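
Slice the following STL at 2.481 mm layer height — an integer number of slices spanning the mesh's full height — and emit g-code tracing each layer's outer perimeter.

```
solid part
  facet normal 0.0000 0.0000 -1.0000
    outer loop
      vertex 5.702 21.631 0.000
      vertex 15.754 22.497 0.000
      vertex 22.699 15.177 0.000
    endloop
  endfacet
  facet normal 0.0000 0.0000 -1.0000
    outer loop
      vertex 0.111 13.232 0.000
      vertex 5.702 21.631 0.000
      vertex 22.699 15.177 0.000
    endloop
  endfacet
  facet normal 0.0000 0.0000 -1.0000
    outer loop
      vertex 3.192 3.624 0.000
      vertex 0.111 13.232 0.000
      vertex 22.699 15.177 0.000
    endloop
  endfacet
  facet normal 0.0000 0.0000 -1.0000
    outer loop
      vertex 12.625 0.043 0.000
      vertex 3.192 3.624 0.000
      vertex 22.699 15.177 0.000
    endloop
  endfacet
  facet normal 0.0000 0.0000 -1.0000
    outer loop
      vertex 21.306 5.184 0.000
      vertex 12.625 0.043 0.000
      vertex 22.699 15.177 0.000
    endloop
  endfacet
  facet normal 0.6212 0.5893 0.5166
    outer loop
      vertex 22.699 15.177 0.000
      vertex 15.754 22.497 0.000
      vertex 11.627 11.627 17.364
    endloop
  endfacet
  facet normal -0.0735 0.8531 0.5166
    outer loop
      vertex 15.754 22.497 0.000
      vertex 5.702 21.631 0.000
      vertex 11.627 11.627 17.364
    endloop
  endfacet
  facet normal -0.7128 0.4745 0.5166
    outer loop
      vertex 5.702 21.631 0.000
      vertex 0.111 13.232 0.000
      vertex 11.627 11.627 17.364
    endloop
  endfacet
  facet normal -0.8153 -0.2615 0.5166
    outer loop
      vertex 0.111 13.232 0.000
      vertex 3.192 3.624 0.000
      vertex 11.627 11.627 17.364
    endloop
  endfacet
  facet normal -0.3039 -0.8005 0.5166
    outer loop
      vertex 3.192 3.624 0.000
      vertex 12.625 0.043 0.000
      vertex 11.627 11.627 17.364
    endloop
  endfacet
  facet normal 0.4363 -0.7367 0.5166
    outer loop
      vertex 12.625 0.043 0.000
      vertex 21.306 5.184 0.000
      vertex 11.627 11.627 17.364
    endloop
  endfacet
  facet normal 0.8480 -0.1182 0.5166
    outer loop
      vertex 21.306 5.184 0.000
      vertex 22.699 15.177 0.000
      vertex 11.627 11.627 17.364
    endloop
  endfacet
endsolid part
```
; perimeter-only toolpath
G21 ; units = mm
G90 ; absolute positioning
G28 ; home
; layer 1
G0 Z2.481
G0 X21.117 Y14.670
G1 X15.164 Y20.944
G1 X6.548 Y20.202
G1 X1.756 Y13.003
G1 X4.397 Y4.767
G1 X12.482 Y1.698
G1 X19.923 Y6.104
G1 X21.117 Y14.670
; layer 2
G0 Z4.961
G0 X19.536 Y14.163
G1 X14.575 Y19.391
G1 X7.395 Y18.773
G1 X3.401 Y12.773
G1 X5.602 Y5.911
G1 X12.340 Y3.353
G1 X18.541 Y7.025
G1 X19.536 Y14.163
; layer 3
G0 Z7.442
G0 X17.954 Y13.656
G1 X13.985 Y17.838
G1 X8.241 Y17.344
G1 X5.046 Y12.544
G1 X6.807 Y7.054
G1 X12.197 Y5.008
G1 X17.158 Y7.945
G1 X17.954 Y13.656
; layer 4
G0 Z9.922
G0 X16.372 Y13.148
G1 X13.396 Y16.286
G1 X9.088 Y15.914
G1 X6.692 Y12.315
G1 X8.012 Y8.197
G1 X12.055 Y6.662
G1 X15.775 Y8.866
G1 X16.372 Y13.148
; layer 5
G0 Z12.403
G0 X14.790 Y12.641
G1 X12.806 Y14.733
G1 X9.934 Y14.485
G1 X8.337 Y12.086
G1 X9.217 Y9.340
G1 X11.912 Y8.317
G1 X14.392 Y9.786
G1 X14.790 Y12.641
; layer 6
G0 Z14.883
G0 X13.209 Y12.134
G1 X12.217 Y13.180
G1 X10.781 Y13.056
G1 X9.982 Y11.856
G1 X10.422 Y10.484
G1 X11.770 Y9.972
G1 X13.010 Y10.707
G1 X13.209 Y12.134
M2 ; end

The solid is a regular 7-sided pyramid, base circumscribed radius ≈ 11.6 mm, apex at z ≈ 17.4 mm. Slicing at Δz = 2.481 mm — 7 equal slices spanning the solid's height, so layer i sits at z = i·h/7 — gives 6 non-empty perimeters. Each is a 7-segment closed polygon; G0 lifts to the layer z and rapids to the start vertex, then G1 traces the edges. The cross-section shrinks linearly with z (the slice at the apex is degenerate and omitted).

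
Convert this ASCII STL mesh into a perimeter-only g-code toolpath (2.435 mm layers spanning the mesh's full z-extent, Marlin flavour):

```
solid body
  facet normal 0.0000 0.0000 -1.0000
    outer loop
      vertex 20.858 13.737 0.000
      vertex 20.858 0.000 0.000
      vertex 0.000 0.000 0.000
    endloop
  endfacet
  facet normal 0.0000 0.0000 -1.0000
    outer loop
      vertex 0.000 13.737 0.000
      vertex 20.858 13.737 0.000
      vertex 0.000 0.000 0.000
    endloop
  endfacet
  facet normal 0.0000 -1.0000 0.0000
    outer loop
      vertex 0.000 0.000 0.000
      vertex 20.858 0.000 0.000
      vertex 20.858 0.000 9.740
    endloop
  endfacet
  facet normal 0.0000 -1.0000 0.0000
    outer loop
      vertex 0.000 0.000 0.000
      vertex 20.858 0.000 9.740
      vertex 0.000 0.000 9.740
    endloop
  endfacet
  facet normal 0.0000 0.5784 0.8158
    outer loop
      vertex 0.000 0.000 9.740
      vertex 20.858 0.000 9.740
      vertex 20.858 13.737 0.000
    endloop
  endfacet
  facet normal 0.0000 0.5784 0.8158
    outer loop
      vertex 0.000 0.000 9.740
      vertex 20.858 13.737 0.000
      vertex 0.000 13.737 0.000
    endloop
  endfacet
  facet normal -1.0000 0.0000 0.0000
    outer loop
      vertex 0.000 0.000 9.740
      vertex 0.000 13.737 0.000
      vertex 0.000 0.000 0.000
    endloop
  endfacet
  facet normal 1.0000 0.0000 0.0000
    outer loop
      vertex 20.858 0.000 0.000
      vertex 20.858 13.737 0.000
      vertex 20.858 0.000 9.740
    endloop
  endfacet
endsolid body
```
; perimeter-only toolpath
G21 ; units = mm
G90 ; absolute positioning
G28 ; home
; layer 1
G0 Z2.435
G0 X0.000 Y0.000
G1 X20.858 Y0.000
G1 X20.858 Y10.303
G1 X0.000 Y10.303
G1 X0.000 Y0.000
; layer 2
G0 Z4.870
G0 X0.000 Y0.000
G1 X20.858 Y0.000
G1 X20.858 Y6.869
G1 X0.000 Y6.869
G1 X0.000 Y0.000
; layer 3
G0 Z7.305
G0 X0.000 Y0.000
G1 X20.858 Y0.000
G1 X20.858 Y3.434
G1 X0.000 Y3.434
G1 X0.000 Y0.000
M2 ; end

The solid is a wedge (ramp): 20.9 × 13.7 mm base, rising to 9.74 mm along the y=0 edge and sloping linearly to z=0 at y=13.7. Slicing at Δz = 2.435 mm — 4 equal slices spanning the solid's height, so layer i sits at z = i·h/4 — gives 3 non-empty perimeters. Each is a 4-segment closed polygon; G0 lifts to the layer z and rapids to the start vertex, then G1 traces the edges. The cross-section shrinks linearly with z (the slice at the apex is degenerate and omitted).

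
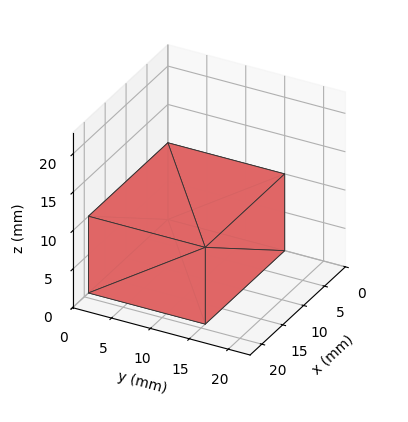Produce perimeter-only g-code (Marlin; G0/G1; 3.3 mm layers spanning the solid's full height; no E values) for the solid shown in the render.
Reading the render: the shape is a rectangular box, roughly 19 × 15 mm footprint and 10 mm tall (dimensions read to the nearest mm from the axis ticks). For the g-code, the solid's height is divided into equal slices at the stated Δz and each level perimeter traced with G1 moves after a G0 lift.

; perimeter-only toolpath
G21 ; units = mm
G90 ; absolute positioning
G28 ; home
; layer 1
G0 Z3.3
G0 X0.0 Y0.0
G1 X19.0 Y0.0
G1 X19.0 Y15.0
G1 X0.0 Y15.0
G1 X0.0 Y0.0
; layer 2
G0 Z6.7
G0 X0.0 Y0.0
G1 X19.0 Y0.0
G1 X19.0 Y15.0
G1 X0.0 Y15.0
G1 X0.0 Y0.0
; layer 3
G0 Z10.0
G0 X0.0 Y0.0
G1 X19.0 Y0.0
G1 X19.0 Y15.0
G1 X0.0 Y15.0
G1 X0.0 Y0.0
M2 ; end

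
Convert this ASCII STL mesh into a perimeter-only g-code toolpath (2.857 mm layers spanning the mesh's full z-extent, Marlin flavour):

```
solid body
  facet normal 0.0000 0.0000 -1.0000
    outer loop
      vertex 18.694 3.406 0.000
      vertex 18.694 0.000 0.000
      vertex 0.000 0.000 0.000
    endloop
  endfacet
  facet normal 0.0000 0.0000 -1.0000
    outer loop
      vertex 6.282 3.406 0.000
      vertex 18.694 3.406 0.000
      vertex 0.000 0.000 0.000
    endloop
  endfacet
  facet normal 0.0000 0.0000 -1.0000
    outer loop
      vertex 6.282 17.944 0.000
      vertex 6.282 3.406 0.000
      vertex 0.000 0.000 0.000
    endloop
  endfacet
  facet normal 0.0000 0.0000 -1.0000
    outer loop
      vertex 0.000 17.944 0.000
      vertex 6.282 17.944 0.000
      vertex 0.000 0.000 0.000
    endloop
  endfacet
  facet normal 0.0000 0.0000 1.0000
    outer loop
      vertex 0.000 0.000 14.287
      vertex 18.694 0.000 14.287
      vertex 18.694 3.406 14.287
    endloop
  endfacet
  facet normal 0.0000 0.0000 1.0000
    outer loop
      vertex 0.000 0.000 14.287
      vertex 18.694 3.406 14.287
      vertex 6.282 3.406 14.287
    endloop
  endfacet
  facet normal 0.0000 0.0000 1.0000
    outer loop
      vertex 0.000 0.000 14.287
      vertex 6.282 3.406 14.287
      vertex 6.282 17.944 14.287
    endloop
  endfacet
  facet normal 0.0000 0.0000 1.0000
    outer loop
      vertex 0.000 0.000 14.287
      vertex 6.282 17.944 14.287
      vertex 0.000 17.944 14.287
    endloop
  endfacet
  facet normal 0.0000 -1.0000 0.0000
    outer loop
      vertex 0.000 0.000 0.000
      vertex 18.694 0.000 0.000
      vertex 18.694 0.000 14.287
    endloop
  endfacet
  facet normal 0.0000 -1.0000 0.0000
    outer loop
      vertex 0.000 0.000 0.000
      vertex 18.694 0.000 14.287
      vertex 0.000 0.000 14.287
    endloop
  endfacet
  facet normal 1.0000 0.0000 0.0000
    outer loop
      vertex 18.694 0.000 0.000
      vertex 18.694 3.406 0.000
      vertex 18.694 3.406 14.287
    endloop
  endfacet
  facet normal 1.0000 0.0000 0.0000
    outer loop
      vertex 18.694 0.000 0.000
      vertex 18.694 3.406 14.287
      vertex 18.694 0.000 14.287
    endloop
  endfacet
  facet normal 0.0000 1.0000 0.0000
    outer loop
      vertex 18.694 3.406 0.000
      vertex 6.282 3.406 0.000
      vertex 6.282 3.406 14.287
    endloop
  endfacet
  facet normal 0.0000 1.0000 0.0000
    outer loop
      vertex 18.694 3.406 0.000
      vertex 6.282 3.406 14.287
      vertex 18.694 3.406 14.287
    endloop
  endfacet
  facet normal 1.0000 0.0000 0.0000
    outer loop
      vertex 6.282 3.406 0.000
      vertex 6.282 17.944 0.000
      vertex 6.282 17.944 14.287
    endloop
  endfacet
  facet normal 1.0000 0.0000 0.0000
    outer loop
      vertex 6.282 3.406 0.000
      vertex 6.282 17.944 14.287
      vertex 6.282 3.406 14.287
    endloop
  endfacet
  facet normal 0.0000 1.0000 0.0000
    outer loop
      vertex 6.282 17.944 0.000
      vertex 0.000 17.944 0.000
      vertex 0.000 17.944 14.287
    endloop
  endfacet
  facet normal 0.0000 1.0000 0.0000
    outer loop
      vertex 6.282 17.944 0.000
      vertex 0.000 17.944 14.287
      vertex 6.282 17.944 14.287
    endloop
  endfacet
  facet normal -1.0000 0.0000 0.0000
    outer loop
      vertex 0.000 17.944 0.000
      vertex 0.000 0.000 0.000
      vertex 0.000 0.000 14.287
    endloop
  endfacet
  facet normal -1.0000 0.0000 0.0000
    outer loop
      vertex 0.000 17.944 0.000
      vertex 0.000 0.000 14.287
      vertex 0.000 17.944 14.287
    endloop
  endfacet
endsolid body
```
; perimeter-only toolpath
G21 ; units = mm
G90 ; absolute positioning
G28 ; home
; layer 1
G0 Z2.857
G0 X0.000 Y0.000
G1 X18.694 Y0.000
G1 X18.694 Y3.406
G1 X6.282 Y3.406
G1 X6.282 Y17.944
G1 X0.000 Y17.944
G1 X0.000 Y0.000
; layer 2
G0 Z5.715
G0 X0.000 Y0.000
G1 X18.694 Y0.000
G1 X18.694 Y3.406
G1 X6.282 Y3.406
G1 X6.282 Y17.944
G1 X0.000 Y17.944
G1 X0.000 Y0.000
; layer 3
G0 Z8.572
G0 X0.000 Y0.000
G1 X18.694 Y0.000
G1 X18.694 Y3.406
G1 X6.282 Y3.406
G1 X6.282 Y17.944
G1 X0.000 Y17.944
G1 X0.000 Y0.000
; layer 4
G0 Z11.430
G0 X0.000 Y0.000
G1 X18.694 Y0.000
G1 X18.694 Y3.406
G1 X6.282 Y3.406
G1 X6.282 Y17.944
G1 X0.000 Y17.944
G1 X0.000 Y0.000
; layer 5
G0 Z14.287
G0 X0.000 Y0.000
G1 X18.694 Y0.000
G1 X18.694 Y3.406
G1 X6.282 Y3.406
G1 X6.282 Y17.944
G1 X0.000 Y17.944
G1 X0.000 Y0.000
M2 ; end

The solid is an L-shaped prism: outer 18.7 × 17.9 mm, arm thicknesses ≈ 3.41 mm (horizontal) and 6.28 mm (vertical), extruded 14.3 mm in z. Slicing at Δz = 2.857 mm — 5 equal slices spanning the solid's height, so layer i sits at z = i·h/5 — gives 5 non-empty perimeters. Each is a 6-segment closed polygon; G0 lifts to the layer z and rapids to the start vertex, then G1 traces the edges.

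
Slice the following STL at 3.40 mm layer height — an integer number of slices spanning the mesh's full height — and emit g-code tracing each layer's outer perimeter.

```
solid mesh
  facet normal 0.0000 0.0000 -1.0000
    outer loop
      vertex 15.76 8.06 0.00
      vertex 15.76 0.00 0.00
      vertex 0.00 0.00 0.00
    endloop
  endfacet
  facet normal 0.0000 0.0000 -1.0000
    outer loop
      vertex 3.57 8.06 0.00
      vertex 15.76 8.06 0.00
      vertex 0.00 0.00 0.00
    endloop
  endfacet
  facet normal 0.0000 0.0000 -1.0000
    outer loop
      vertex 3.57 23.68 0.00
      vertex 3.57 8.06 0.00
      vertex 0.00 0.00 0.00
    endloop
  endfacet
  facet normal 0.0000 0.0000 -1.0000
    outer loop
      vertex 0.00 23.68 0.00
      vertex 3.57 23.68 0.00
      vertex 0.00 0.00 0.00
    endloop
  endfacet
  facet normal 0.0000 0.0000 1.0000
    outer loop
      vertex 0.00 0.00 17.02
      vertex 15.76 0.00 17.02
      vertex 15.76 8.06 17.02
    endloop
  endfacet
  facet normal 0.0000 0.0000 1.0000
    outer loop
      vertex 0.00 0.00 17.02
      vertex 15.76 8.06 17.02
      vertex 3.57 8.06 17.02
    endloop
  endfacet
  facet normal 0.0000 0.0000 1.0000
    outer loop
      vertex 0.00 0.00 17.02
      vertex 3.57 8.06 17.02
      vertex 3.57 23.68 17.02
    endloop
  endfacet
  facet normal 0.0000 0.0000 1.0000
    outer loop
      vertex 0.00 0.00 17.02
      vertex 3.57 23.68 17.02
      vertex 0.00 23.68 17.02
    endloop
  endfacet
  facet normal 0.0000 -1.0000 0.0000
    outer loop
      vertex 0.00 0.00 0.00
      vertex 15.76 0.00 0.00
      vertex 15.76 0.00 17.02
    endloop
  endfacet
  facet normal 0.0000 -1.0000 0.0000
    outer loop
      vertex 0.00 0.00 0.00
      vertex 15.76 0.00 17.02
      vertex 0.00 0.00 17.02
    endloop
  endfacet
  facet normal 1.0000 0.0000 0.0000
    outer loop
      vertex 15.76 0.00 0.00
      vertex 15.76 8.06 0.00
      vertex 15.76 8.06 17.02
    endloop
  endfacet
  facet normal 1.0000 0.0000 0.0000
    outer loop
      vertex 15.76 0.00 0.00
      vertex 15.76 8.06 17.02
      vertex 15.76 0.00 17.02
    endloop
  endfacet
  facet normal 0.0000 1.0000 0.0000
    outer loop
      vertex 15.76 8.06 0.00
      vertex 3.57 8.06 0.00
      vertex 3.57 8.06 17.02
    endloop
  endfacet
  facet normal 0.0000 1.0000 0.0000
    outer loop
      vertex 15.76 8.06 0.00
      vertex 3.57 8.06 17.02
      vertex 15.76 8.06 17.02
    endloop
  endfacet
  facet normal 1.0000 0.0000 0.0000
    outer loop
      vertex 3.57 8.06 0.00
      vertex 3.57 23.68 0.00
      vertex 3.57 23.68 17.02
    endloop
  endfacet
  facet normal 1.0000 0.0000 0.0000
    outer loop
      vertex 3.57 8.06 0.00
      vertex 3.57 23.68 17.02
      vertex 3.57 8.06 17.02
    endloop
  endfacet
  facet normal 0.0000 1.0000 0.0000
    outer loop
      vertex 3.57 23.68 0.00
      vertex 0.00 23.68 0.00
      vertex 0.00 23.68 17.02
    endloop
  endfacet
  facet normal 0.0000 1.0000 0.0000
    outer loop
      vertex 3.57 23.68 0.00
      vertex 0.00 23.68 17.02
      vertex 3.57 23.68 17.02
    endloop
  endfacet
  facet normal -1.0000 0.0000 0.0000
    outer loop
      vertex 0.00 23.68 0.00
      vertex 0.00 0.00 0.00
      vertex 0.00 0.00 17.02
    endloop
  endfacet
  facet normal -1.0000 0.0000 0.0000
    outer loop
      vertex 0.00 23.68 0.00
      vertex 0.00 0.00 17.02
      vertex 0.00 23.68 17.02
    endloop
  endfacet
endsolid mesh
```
; perimeter-only toolpath
G21 ; units = mm
G90 ; absolute positioning
G28 ; home
; layer 1
G0 Z3.40
G0 X0.00 Y0.00
G1 X15.76 Y0.00
G1 X15.76 Y8.06
G1 X3.57 Y8.06
G1 X3.57 Y23.68
G1 X0.00 Y23.68
G1 X0.00 Y0.00
; layer 2
G0 Z6.81
G0 X0.00 Y0.00
G1 X15.76 Y0.00
G1 X15.76 Y8.06
G1 X3.57 Y8.06
G1 X3.57 Y23.68
G1 X0.00 Y23.68
G1 X0.00 Y0.00
; layer 3
G0 Z10.21
G0 X0.00 Y0.00
G1 X15.76 Y0.00
G1 X15.76 Y8.06
G1 X3.57 Y8.06
G1 X3.57 Y23.68
G1 X0.00 Y23.68
G1 X0.00 Y0.00
; layer 4
G0 Z13.62
G0 X0.00 Y0.00
G1 X15.76 Y0.00
G1 X15.76 Y8.06
G1 X3.57 Y8.06
G1 X3.57 Y23.68
G1 X0.00 Y23.68
G1 X0.00 Y0.00
; layer 5
G0 Z17.02
G0 X0.00 Y0.00
G1 X15.76 Y0.00
G1 X15.76 Y8.06
G1 X3.57 Y8.06
G1 X3.57 Y23.68
G1 X0.00 Y23.68
G1 X0.00 Y0.00
M2 ; end

The solid is an L-shaped prism: outer 15.8 × 23.7 mm, arm thicknesses ≈ 8.06 mm (horizontal) and 3.57 mm (vertical), extruded 17 mm in z. Slicing at Δz = 3.40 mm — 5 equal slices spanning the solid's height, so layer i sits at z = i·h/5 — gives 5 non-empty perimeters. Each is a 6-segment closed polygon; G0 lifts to the layer z and rapids to the start vertex, then G1 traces the edges.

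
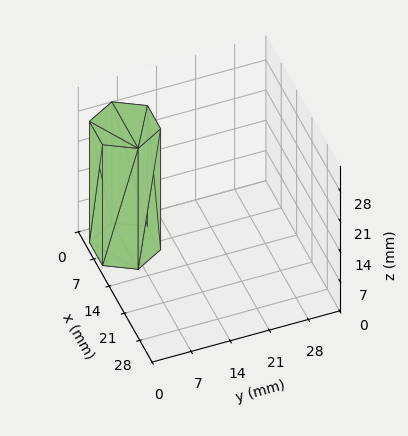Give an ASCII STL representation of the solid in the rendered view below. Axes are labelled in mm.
Reading the render: the shape is a regular 6-sided prism (a cylinder approximated with 6 flat sides), circumscribed radius ≈ 6 mm, height ≈ 28 mm (dimensions read to the nearest mm from the axis ticks). For the STL, each face is triangulated and given an outward normal.

solid part
  facet normal 0.0000 0.0000 -1.0000
    outer loop
      vertex 3.00 11.20 0.00
      vertex 9.00 11.20 0.00
      vertex 12.00 6.00 0.00
    endloop
  endfacet
  facet normal 0.0000 0.0000 -1.0000
    outer loop
      vertex 0.00 6.00 0.00
      vertex 3.00 11.20 0.00
      vertex 12.00 6.00 0.00
    endloop
  endfacet
  facet normal 0.0000 0.0000 -1.0000
    outer loop
      vertex 3.00 0.80 0.00
      vertex 0.00 6.00 0.00
      vertex 12.00 6.00 0.00
    endloop
  endfacet
  facet normal 0.0000 0.0000 -1.0000
    outer loop
      vertex 9.00 0.80 0.00
      vertex 3.00 0.80 0.00
      vertex 12.00 6.00 0.00
    endloop
  endfacet
  facet normal 0.0000 0.0000 1.0000
    outer loop
      vertex 12.00 6.00 28.00
      vertex 9.00 11.20 28.00
      vertex 3.00 11.20 28.00
    endloop
  endfacet
  facet normal 0.0000 0.0000 1.0000
    outer loop
      vertex 12.00 6.00 28.00
      vertex 3.00 11.20 28.00
      vertex 0.00 6.00 28.00
    endloop
  endfacet
  facet normal 0.0000 0.0000 1.0000
    outer loop
      vertex 12.00 6.00 28.00
      vertex 0.00 6.00 28.00
      vertex 3.00 0.80 28.00
    endloop
  endfacet
  facet normal 0.0000 0.0000 1.0000
    outer loop
      vertex 12.00 6.00 28.00
      vertex 3.00 0.80 28.00
      vertex 9.00 0.80 28.00
    endloop
  endfacet
  facet normal 0.8662 0.4997 0.0000
    outer loop
      vertex 12.00 6.00 0.00
      vertex 9.00 11.20 0.00
      vertex 9.00 11.20 28.00
    endloop
  endfacet
  facet normal 0.8662 0.4997 0.0000
    outer loop
      vertex 12.00 6.00 0.00
      vertex 9.00 11.20 28.00
      vertex 12.00 6.00 28.00
    endloop
  endfacet
  facet normal 0.0000 1.0000 0.0000
    outer loop
      vertex 9.00 11.20 0.00
      vertex 3.00 11.20 0.00
      vertex 3.00 11.20 28.00
    endloop
  endfacet
  facet normal 0.0000 1.0000 0.0000
    outer loop
      vertex 9.00 11.20 0.00
      vertex 3.00 11.20 28.00
      vertex 9.00 11.20 28.00
    endloop
  endfacet
  facet normal -0.8662 0.4997 0.0000
    outer loop
      vertex 3.00 11.20 0.00
      vertex 0.00 6.00 0.00
      vertex 0.00 6.00 28.00
    endloop
  endfacet
  facet normal -0.8662 0.4997 0.0000
    outer loop
      vertex 3.00 11.20 0.00
      vertex 0.00 6.00 28.00
      vertex 3.00 11.20 28.00
    endloop
  endfacet
  facet normal -0.8662 -0.4997 0.0000
    outer loop
      vertex 0.00 6.00 0.00
      vertex 3.00 0.80 0.00
      vertex 3.00 0.80 28.00
    endloop
  endfacet
  facet normal -0.8662 -0.4997 0.0000
    outer loop
      vertex 0.00 6.00 0.00
      vertex 3.00 0.80 28.00
      vertex 0.00 6.00 28.00
    endloop
  endfacet
  facet normal 0.0000 -1.0000 0.0000
    outer loop
      vertex 3.00 0.80 0.00
      vertex 9.00 0.80 0.00
      vertex 9.00 0.80 28.00
    endloop
  endfacet
  facet normal 0.0000 -1.0000 0.0000
    outer loop
      vertex 3.00 0.80 0.00
      vertex 9.00 0.80 28.00
      vertex 3.00 0.80 28.00
    endloop
  endfacet
  facet normal 0.8662 -0.4997 0.0000
    outer loop
      vertex 9.00 0.80 0.00
      vertex 12.00 6.00 0.00
      vertex 12.00 6.00 28.00
    endloop
  endfacet
  facet normal 0.8662 -0.4997 0.0000
    outer loop
      vertex 9.00 0.80 0.00
      vertex 12.00 6.00 28.00
      vertex 9.00 0.80 28.00
    endloop
  endfacet
endsolid part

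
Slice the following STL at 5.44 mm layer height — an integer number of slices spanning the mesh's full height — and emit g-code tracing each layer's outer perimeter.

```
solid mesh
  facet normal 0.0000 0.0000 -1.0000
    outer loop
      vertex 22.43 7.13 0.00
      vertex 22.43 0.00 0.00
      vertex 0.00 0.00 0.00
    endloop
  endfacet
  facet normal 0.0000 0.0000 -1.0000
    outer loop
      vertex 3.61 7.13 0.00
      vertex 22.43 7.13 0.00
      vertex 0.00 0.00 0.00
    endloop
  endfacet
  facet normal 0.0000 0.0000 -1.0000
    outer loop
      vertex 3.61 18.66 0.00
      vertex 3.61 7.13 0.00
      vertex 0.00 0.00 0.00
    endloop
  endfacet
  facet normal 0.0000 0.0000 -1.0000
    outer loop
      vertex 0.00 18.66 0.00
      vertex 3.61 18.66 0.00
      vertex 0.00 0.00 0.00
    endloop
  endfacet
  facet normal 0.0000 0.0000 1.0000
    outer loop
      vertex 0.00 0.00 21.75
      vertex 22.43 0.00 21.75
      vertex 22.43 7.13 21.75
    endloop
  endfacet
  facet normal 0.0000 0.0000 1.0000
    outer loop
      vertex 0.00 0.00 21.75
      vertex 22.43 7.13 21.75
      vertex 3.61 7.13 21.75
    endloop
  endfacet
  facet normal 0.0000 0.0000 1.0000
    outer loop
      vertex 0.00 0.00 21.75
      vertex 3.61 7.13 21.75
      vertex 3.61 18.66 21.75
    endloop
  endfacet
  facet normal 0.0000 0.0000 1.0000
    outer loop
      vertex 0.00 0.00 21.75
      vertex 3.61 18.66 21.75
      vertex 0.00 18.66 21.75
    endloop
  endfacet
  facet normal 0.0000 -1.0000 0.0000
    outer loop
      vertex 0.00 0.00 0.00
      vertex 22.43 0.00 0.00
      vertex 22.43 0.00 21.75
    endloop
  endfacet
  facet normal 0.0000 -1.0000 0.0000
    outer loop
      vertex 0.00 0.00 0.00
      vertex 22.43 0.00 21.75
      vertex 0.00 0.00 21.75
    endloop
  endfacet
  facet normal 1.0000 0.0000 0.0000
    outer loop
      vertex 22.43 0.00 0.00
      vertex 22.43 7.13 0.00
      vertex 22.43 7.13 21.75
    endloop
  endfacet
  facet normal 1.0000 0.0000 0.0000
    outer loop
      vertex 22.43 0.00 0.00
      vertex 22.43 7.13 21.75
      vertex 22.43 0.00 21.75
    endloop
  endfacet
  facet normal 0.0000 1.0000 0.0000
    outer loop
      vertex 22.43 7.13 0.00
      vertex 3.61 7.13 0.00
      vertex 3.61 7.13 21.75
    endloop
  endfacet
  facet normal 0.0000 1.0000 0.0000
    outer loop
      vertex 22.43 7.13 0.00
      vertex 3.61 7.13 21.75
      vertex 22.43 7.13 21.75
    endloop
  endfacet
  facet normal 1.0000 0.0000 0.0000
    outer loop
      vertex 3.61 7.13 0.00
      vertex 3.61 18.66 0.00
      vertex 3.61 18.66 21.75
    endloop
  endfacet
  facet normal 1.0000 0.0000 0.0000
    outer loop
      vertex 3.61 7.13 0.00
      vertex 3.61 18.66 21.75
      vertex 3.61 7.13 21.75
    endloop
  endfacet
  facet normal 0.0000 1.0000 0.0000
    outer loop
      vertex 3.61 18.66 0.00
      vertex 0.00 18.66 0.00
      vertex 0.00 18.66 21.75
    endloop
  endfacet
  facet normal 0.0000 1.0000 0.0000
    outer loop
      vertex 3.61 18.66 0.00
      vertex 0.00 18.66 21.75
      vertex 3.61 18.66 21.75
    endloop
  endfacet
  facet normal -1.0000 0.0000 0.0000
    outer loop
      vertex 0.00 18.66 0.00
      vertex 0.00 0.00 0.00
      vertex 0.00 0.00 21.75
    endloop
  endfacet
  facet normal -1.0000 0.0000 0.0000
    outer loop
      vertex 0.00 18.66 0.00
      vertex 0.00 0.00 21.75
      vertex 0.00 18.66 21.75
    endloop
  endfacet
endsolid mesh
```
; perimeter-only toolpath
G21 ; units = mm
G90 ; absolute positioning
G28 ; home
; layer 1
G0 Z5.44
G0 X0.00 Y0.00
G1 X22.43 Y0.00
G1 X22.43 Y7.13
G1 X3.61 Y7.13
G1 X3.61 Y18.66
G1 X0.00 Y18.66
G1 X0.00 Y0.00
; layer 2
G0 Z10.88
G0 X0.00 Y0.00
G1 X22.43 Y0.00
G1 X22.43 Y7.13
G1 X3.61 Y7.13
G1 X3.61 Y18.66
G1 X0.00 Y18.66
G1 X0.00 Y0.00
; layer 3
G0 Z16.31
G0 X0.00 Y0.00
G1 X22.43 Y0.00
G1 X22.43 Y7.13
G1 X3.61 Y7.13
G1 X3.61 Y18.66
G1 X0.00 Y18.66
G1 X0.00 Y0.00
; layer 4
G0 Z21.75
G0 X0.00 Y0.00
G1 X22.43 Y0.00
G1 X22.43 Y7.13
G1 X3.61 Y7.13
G1 X3.61 Y18.66
G1 X0.00 Y18.66
G1 X0.00 Y0.00
M2 ; end

The solid is an L-shaped prism: outer 22.4 × 18.7 mm, arm thicknesses ≈ 7.13 mm (horizontal) and 3.61 mm (vertical), extruded 21.8 mm in z. Slicing at Δz = 5.44 mm — 4 equal slices spanning the solid's height, so layer i sits at z = i·h/4 — gives 4 non-empty perimeters. Each is a 6-segment closed polygon; G0 lifts to the layer z and rapids to the start vertex, then G1 traces the edges.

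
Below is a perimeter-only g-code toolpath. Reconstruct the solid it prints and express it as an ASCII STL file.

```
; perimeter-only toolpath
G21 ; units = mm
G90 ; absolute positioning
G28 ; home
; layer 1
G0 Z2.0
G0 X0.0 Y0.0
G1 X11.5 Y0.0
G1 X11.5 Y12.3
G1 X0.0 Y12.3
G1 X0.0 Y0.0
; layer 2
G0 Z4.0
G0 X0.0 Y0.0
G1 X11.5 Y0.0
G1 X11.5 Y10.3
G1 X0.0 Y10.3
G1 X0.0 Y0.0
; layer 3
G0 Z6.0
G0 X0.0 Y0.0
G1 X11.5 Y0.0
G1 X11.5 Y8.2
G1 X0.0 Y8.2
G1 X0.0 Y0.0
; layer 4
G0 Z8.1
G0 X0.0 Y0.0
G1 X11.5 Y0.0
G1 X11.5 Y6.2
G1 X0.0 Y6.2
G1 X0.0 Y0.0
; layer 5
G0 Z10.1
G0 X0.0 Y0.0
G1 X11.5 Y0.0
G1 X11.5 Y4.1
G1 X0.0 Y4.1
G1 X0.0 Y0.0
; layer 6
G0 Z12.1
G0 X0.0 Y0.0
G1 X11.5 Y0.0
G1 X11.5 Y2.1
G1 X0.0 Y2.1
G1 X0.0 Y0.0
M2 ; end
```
solid part
  facet normal 0.0000 0.0000 -1.0000
    outer loop
      vertex 11.5 14.4 0.0
      vertex 11.5 0.0 0.0
      vertex 0.0 0.0 0.0
    endloop
  endfacet
  facet normal 0.0000 0.0000 -1.0000
    outer loop
      vertex 0.0 14.4 0.0
      vertex 11.5 14.4 0.0
      vertex 0.0 0.0 0.0
    endloop
  endfacet
  facet normal 0.0000 -1.0000 0.0000
    outer loop
      vertex 0.0 0.0 0.0
      vertex 11.5 0.0 0.0
      vertex 11.5 0.0 14.1
    endloop
  endfacet
  facet normal 0.0000 -1.0000 0.0000
    outer loop
      vertex 0.0 0.0 0.0
      vertex 11.5 0.0 14.1
      vertex 0.0 0.0 14.1
    endloop
  endfacet
  facet normal 0.0000 0.6996 0.7145
    outer loop
      vertex 0.0 0.0 14.1
      vertex 11.5 0.0 14.1
      vertex 11.5 14.4 0.0
    endloop
  endfacet
  facet normal 0.0000 0.6996 0.7145
    outer loop
      vertex 0.0 0.0 14.1
      vertex 11.5 14.4 0.0
      vertex 0.0 14.4 0.0
    endloop
  endfacet
  facet normal -1.0000 0.0000 0.0000
    outer loop
      vertex 0.0 0.0 14.1
      vertex 0.0 14.4 0.0
      vertex 0.0 0.0 0.0
    endloop
  endfacet
  facet normal 1.0000 0.0000 0.0000
    outer loop
      vertex 11.5 0.0 0.0
      vertex 11.5 14.4 0.0
      vertex 11.5 0.0 14.1
    endloop
  endfacet
endsolid part

The G0 Z moves step by Δz≈2.0 mm. The G1 loops shrink linearly with z, so the solid tapers from its base footprint up to z≈14.1. Closing with a flat bottom cap and the tapered top and triangulating gives 8 facets — a wedge (ramp): 11.5 × 14.4 mm base, rising to 14.1 mm along the y=0 edge and sloping linearly to z=0 at y=14.4.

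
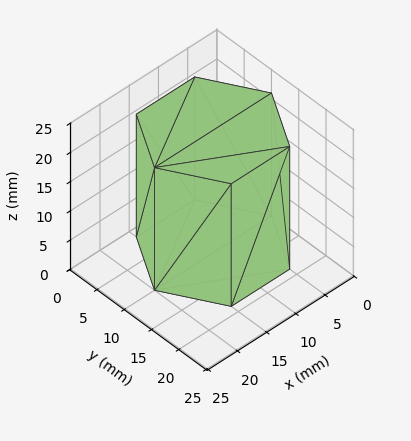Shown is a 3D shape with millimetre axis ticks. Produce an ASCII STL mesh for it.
Reading the render: the shape is a regular 6-sided prism (a cylinder approximated with 6 flat sides), circumscribed radius ≈ 10 mm, height ≈ 21 mm (dimensions read to the nearest mm from the axis ticks). For the STL, each face is triangulated and given an outward normal.

solid part
  facet normal 0.0000 0.0000 -1.0000
    outer loop
      vertex 5.0 18.7 0.0
      vertex 15.0 18.7 0.0
      vertex 20.0 10.0 0.0
    endloop
  endfacet
  facet normal 0.0000 0.0000 -1.0000
    outer loop
      vertex 0.0 10.0 0.0
      vertex 5.0 18.7 0.0
      vertex 20.0 10.0 0.0
    endloop
  endfacet
  facet normal 0.0000 0.0000 -1.0000
    outer loop
      vertex 5.0 1.3 0.0
      vertex 0.0 10.0 0.0
      vertex 20.0 10.0 0.0
    endloop
  endfacet
  facet normal 0.0000 0.0000 -1.0000
    outer loop
      vertex 15.0 1.3 0.0
      vertex 5.0 1.3 0.0
      vertex 20.0 10.0 0.0
    endloop
  endfacet
  facet normal 0.0000 0.0000 1.0000
    outer loop
      vertex 20.0 10.0 21.0
      vertex 15.0 18.7 21.0
      vertex 5.0 18.7 21.0
    endloop
  endfacet
  facet normal 0.0000 0.0000 1.0000
    outer loop
      vertex 20.0 10.0 21.0
      vertex 5.0 18.7 21.0
      vertex 0.0 10.0 21.0
    endloop
  endfacet
  facet normal 0.0000 0.0000 1.0000
    outer loop
      vertex 20.0 10.0 21.0
      vertex 0.0 10.0 21.0
      vertex 5.0 1.3 21.0
    endloop
  endfacet
  facet normal 0.0000 0.0000 1.0000
    outer loop
      vertex 20.0 10.0 21.0
      vertex 5.0 1.3 21.0
      vertex 15.0 1.3 21.0
    endloop
  endfacet
  facet normal 0.8670 0.4983 0.0000
    outer loop
      vertex 20.0 10.0 0.0
      vertex 15.0 18.7 0.0
      vertex 15.0 18.7 21.0
    endloop
  endfacet
  facet normal 0.8670 0.4983 0.0000
    outer loop
      vertex 20.0 10.0 0.0
      vertex 15.0 18.7 21.0
      vertex 20.0 10.0 21.0
    endloop
  endfacet
  facet normal 0.0000 1.0000 0.0000
    outer loop
      vertex 15.0 18.7 0.0
      vertex 5.0 18.7 0.0
      vertex 5.0 18.7 21.0
    endloop
  endfacet
  facet normal 0.0000 1.0000 0.0000
    outer loop
      vertex 15.0 18.7 0.0
      vertex 5.0 18.7 21.0
      vertex 15.0 18.7 21.0
    endloop
  endfacet
  facet normal -0.8670 0.4983 0.0000
    outer loop
      vertex 5.0 18.7 0.0
      vertex 0.0 10.0 0.0
      vertex 0.0 10.0 21.0
    endloop
  endfacet
  facet normal -0.8670 0.4983 0.0000
    outer loop
      vertex 5.0 18.7 0.0
      vertex 0.0 10.0 21.0
      vertex 5.0 18.7 21.0
    endloop
  endfacet
  facet normal -0.8670 -0.4983 0.0000
    outer loop
      vertex 0.0 10.0 0.0
      vertex 5.0 1.3 0.0
      vertex 5.0 1.3 21.0
    endloop
  endfacet
  facet normal -0.8670 -0.4983 0.0000
    outer loop
      vertex 0.0 10.0 0.0
      vertex 5.0 1.3 21.0
      vertex 0.0 10.0 21.0
    endloop
  endfacet
  facet normal 0.0000 -1.0000 0.0000
    outer loop
      vertex 5.0 1.3 0.0
      vertex 15.0 1.3 0.0
      vertex 15.0 1.3 21.0
    endloop
  endfacet
  facet normal 0.0000 -1.0000 0.0000
    outer loop
      vertex 5.0 1.3 0.0
      vertex 15.0 1.3 21.0
      vertex 5.0 1.3 21.0
    endloop
  endfacet
  facet normal 0.8670 -0.4983 0.0000
    outer loop
      vertex 15.0 1.3 0.0
      vertex 20.0 10.0 0.0
      vertex 20.0 10.0 21.0
    endloop
  endfacet
  facet normal 0.8670 -0.4983 0.0000
    outer loop
      vertex 15.0 1.3 0.0
      vertex 20.0 10.0 21.0
      vertex 15.0 1.3 21.0
    endloop
  endfacet
endsolid part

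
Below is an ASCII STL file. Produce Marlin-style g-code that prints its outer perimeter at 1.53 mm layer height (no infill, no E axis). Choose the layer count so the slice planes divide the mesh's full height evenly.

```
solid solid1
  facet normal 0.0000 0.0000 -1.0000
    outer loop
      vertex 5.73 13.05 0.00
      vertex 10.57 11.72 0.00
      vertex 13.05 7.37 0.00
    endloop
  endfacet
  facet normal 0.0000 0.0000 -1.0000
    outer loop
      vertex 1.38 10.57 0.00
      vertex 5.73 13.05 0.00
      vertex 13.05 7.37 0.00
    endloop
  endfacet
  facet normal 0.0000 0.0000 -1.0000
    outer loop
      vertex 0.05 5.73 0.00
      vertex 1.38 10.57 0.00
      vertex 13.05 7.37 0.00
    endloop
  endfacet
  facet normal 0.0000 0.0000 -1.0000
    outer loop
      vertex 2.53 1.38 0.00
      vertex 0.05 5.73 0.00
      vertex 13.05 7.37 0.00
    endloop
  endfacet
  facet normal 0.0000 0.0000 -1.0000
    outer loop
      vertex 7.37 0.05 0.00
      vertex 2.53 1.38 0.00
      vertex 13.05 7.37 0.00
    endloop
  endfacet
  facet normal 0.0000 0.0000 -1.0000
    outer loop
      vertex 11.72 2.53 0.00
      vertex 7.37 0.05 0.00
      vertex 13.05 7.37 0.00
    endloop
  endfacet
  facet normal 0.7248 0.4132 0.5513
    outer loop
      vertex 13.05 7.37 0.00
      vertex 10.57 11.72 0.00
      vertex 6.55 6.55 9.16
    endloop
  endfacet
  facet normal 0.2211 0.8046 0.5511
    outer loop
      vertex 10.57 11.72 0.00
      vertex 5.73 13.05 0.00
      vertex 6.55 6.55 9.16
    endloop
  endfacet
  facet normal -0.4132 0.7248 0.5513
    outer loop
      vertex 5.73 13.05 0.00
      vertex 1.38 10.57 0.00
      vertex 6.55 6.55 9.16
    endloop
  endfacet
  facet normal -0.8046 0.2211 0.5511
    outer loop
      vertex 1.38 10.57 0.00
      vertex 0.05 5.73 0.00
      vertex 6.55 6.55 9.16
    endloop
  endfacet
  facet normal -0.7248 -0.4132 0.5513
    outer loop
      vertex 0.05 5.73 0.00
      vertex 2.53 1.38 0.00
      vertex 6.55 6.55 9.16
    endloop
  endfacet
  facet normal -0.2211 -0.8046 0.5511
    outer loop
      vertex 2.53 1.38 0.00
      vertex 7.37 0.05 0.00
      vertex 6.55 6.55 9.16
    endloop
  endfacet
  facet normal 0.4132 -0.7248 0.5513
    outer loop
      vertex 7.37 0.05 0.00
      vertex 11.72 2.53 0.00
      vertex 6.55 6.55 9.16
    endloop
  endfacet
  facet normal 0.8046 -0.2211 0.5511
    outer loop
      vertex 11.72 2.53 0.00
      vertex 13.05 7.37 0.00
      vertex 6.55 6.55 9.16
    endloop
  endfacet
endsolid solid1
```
; perimeter-only toolpath
G21 ; units = mm
G90 ; absolute positioning
G28 ; home
; layer 1
G0 Z1.53
G0 X11.97 Y7.23
G1 X9.90 Y10.86
G1 X5.87 Y11.97
G1 X2.24 Y9.90
G1 X1.13 Y5.87
G1 X3.20 Y2.24
G1 X7.23 Y1.13
G1 X10.86 Y3.20
G1 X11.97 Y7.23
; layer 2
G0 Z3.05
G0 X10.88 Y7.10
G1 X9.23 Y10.00
G1 X6.00 Y10.88
G1 X3.10 Y9.23
G1 X2.22 Y6.00
G1 X3.87 Y3.10
G1 X7.10 Y2.22
G1 X10.00 Y3.87
G1 X10.88 Y7.10
; layer 3
G0 Z4.58
G0 X9.80 Y6.96
G1 X8.56 Y9.13
G1 X6.14 Y9.80
G1 X3.96 Y8.56
G1 X3.30 Y6.14
G1 X4.54 Y3.96
G1 X6.96 Y3.30
G1 X9.13 Y4.54
G1 X9.80 Y6.96
; layer 4
G0 Z6.11
G0 X8.72 Y6.82
G1 X7.89 Y8.27
G1 X6.28 Y8.72
G1 X4.83 Y7.89
G1 X4.38 Y6.28
G1 X5.21 Y4.83
G1 X6.82 Y4.38
G1 X8.27 Y5.21
G1 X8.72 Y6.82
; layer 5
G0 Z7.63
G0 X7.63 Y6.69
G1 X7.22 Y7.41
G1 X6.41 Y7.63
G1 X5.69 Y7.22
G1 X5.47 Y6.41
G1 X5.88 Y5.69
G1 X6.69 Y5.47
G1 X7.41 Y5.88
G1 X7.63 Y6.69
M2 ; end

The solid is a regular 8-sided pyramid, base circumscribed radius ≈ 6.55 mm, apex at z ≈ 9.16 mm. Slicing at Δz = 1.53 mm — 6 equal slices spanning the solid's height, so layer i sits at z = i·h/6 — gives 5 non-empty perimeters. Each is a 8-segment closed polygon; G0 lifts to the layer z and rapids to the start vertex, then G1 traces the edges. The cross-section shrinks linearly with z (the slice at the apex is degenerate and omitted).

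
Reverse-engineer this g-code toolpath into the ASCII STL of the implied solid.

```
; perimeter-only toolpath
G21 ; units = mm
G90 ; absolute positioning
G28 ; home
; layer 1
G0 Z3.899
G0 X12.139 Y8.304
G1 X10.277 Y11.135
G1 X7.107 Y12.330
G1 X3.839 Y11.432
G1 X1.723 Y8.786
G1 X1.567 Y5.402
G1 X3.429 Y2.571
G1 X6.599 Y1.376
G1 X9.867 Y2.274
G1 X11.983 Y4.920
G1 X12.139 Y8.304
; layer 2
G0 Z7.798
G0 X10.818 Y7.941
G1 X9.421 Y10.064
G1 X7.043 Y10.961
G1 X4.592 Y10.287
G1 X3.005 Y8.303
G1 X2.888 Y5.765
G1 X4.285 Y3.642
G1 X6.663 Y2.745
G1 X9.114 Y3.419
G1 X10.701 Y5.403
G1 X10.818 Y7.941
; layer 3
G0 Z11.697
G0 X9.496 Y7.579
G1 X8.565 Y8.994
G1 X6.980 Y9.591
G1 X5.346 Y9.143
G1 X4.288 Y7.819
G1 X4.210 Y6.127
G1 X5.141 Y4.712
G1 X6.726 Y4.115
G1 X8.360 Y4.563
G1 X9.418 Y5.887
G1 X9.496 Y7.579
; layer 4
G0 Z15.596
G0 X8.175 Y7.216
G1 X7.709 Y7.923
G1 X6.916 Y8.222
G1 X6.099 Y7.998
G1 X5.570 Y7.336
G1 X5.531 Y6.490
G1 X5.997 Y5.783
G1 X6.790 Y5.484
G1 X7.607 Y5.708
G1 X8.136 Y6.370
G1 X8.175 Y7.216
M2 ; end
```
solid part
  facet normal 0.0000 0.0000 -1.0000
    outer loop
      vertex 7.170 13.699 0.000
      vertex 11.133 12.205 0.000
      vertex 13.461 8.667 0.000
    endloop
  endfacet
  facet normal 0.0000 0.0000 -1.0000
    outer loop
      vertex 3.085 12.577 0.000
      vertex 7.170 13.699 0.000
      vertex 13.461 8.667 0.000
    endloop
  endfacet
  facet normal 0.0000 0.0000 -1.0000
    outer loop
      vertex 0.440 9.269 0.000
      vertex 3.085 12.577 0.000
      vertex 13.461 8.667 0.000
    endloop
  endfacet
  facet normal 0.0000 0.0000 -1.0000
    outer loop
      vertex 0.245 5.039 0.000
      vertex 0.440 9.269 0.000
      vertex 13.461 8.667 0.000
    endloop
  endfacet
  facet normal 0.0000 0.0000 -1.0000
    outer loop
      vertex 2.573 1.501 0.000
      vertex 0.245 5.039 0.000
      vertex 13.461 8.667 0.000
    endloop
  endfacet
  facet normal 0.0000 0.0000 -1.0000
    outer loop
      vertex 6.536 0.007 0.000
      vertex 2.573 1.501 0.000
      vertex 13.461 8.667 0.000
    endloop
  endfacet
  facet normal 0.0000 0.0000 -1.0000
    outer loop
      vertex 10.621 1.129 0.000
      vertex 6.536 0.007 0.000
      vertex 13.461 8.667 0.000
    endloop
  endfacet
  facet normal 0.0000 0.0000 -1.0000
    outer loop
      vertex 13.266 4.437 0.000
      vertex 10.621 1.129 0.000
      vertex 13.461 8.667 0.000
    endloop
  endfacet
  facet normal 0.7923 0.5213 0.3171
    outer loop
      vertex 13.461 8.667 0.000
      vertex 11.133 12.205 0.000
      vertex 6.853 6.853 19.495
    endloop
  endfacet
  facet normal 0.3346 0.8874 0.3171
    outer loop
      vertex 11.133 12.205 0.000
      vertex 7.170 13.699 0.000
      vertex 6.853 6.853 19.495
    endloop
  endfacet
  facet normal -0.2512 0.9145 0.3171
    outer loop
      vertex 7.170 13.699 0.000
      vertex 3.085 12.577 0.000
      vertex 6.853 6.853 19.495
    endloop
  endfacet
  facet normal -0.7407 0.5923 0.3171
    outer loop
      vertex 3.085 12.577 0.000
      vertex 0.440 9.269 0.000
      vertex 6.853 6.853 19.495
    endloop
  endfacet
  facet normal -0.9474 0.0437 0.3171
    outer loop
      vertex 0.440 9.269 0.000
      vertex 0.245 5.039 0.000
      vertex 6.853 6.853 19.495
    endloop
  endfacet
  facet normal -0.7923 -0.5213 0.3171
    outer loop
      vertex 0.245 5.039 0.000
      vertex 2.573 1.501 0.000
      vertex 6.853 6.853 19.495
    endloop
  endfacet
  facet normal -0.3346 -0.8874 0.3171
    outer loop
      vertex 2.573 1.501 0.000
      vertex 6.536 0.007 0.000
      vertex 6.853 6.853 19.495
    endloop
  endfacet
  facet normal 0.2512 -0.9145 0.3171
    outer loop
      vertex 6.536 0.007 0.000
      vertex 10.621 1.129 0.000
      vertex 6.853 6.853 19.495
    endloop
  endfacet
  facet normal 0.7407 -0.5923 0.3171
    outer loop
      vertex 10.621 1.129 0.000
      vertex 13.266 4.437 0.000
      vertex 6.853 6.853 19.495
    endloop
  endfacet
  facet normal 0.9474 -0.0437 0.3171
    outer loop
      vertex 13.266 4.437 0.000
      vertex 13.461 8.667 0.000
      vertex 6.853 6.853 19.495
    endloop
  endfacet
endsolid part

The G0 Z moves step by Δz≈3.899 mm. The G1 loops shrink linearly with z, so the solid tapers from its base footprint up to z≈19.5. Closing with a flat bottom cap and the tapered top and triangulating gives 18 facets — a regular 10-sided pyramid, base circumscribed radius ≈ 6.85 mm, apex at z ≈ 19.5 mm.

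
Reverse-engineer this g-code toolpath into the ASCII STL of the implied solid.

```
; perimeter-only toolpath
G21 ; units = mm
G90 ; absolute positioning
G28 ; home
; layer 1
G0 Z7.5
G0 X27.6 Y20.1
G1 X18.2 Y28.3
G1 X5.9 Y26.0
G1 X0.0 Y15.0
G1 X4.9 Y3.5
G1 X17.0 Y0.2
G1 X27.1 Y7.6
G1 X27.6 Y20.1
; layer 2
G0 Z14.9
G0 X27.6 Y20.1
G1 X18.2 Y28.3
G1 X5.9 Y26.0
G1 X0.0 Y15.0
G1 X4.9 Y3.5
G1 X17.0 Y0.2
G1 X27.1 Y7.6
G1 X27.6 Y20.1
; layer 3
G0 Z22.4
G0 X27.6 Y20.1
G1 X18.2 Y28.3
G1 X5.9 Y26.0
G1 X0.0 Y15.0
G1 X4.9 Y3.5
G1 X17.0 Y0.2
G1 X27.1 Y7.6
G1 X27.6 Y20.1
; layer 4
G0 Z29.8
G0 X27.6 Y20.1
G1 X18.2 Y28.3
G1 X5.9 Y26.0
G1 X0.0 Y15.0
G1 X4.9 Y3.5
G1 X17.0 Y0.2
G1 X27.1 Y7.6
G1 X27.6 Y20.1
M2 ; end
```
solid part
  facet normal 0.0000 0.0000 -1.0000
    outer loop
      vertex 5.9 26.0 0.0
      vertex 18.2 28.3 0.0
      vertex 27.6 20.1 0.0
    endloop
  endfacet
  facet normal 0.0000 0.0000 -1.0000
    outer loop
      vertex 0.0 15.0 0.0
      vertex 5.9 26.0 0.0
      vertex 27.6 20.1 0.0
    endloop
  endfacet
  facet normal 0.0000 0.0000 -1.0000
    outer loop
      vertex 4.9 3.5 0.0
      vertex 0.0 15.0 0.0
      vertex 27.6 20.1 0.0
    endloop
  endfacet
  facet normal 0.0000 0.0000 -1.0000
    outer loop
      vertex 17.0 0.2 0.0
      vertex 4.9 3.5 0.0
      vertex 27.6 20.1 0.0
    endloop
  endfacet
  facet normal 0.0000 0.0000 -1.0000
    outer loop
      vertex 27.1 7.6 0.0
      vertex 17.0 0.2 0.0
      vertex 27.6 20.1 0.0
    endloop
  endfacet
  facet normal 0.0000 0.0000 1.0000
    outer loop
      vertex 27.6 20.1 29.8
      vertex 18.2 28.3 29.8
      vertex 5.9 26.0 29.8
    endloop
  endfacet
  facet normal 0.0000 0.0000 1.0000
    outer loop
      vertex 27.6 20.1 29.8
      vertex 5.9 26.0 29.8
      vertex 0.0 15.0 29.8
    endloop
  endfacet
  facet normal 0.0000 0.0000 1.0000
    outer loop
      vertex 27.6 20.1 29.8
      vertex 0.0 15.0 29.8
      vertex 4.9 3.5 29.8
    endloop
  endfacet
  facet normal 0.0000 0.0000 1.0000
    outer loop
      vertex 27.6 20.1 29.8
      vertex 4.9 3.5 29.8
      vertex 17.0 0.2 29.8
    endloop
  endfacet
  facet normal 0.0000 0.0000 1.0000
    outer loop
      vertex 27.6 20.1 29.8
      vertex 17.0 0.2 29.8
      vertex 27.1 7.6 29.8
    endloop
  endfacet
  facet normal 0.6574 0.7536 0.0000
    outer loop
      vertex 27.6 20.1 0.0
      vertex 18.2 28.3 0.0
      vertex 18.2 28.3 29.8
    endloop
  endfacet
  facet normal 0.6574 0.7536 0.0000
    outer loop
      vertex 27.6 20.1 0.0
      vertex 18.2 28.3 29.8
      vertex 27.6 20.1 29.8
    endloop
  endfacet
  facet normal -0.1838 0.9830 0.0000
    outer loop
      vertex 18.2 28.3 0.0
      vertex 5.9 26.0 0.0
      vertex 5.9 26.0 29.8
    endloop
  endfacet
  facet normal -0.1838 0.9830 0.0000
    outer loop
      vertex 18.2 28.3 0.0
      vertex 5.9 26.0 29.8
      vertex 18.2 28.3 29.8
    endloop
  endfacet
  facet normal -0.8812 0.4727 0.0000
    outer loop
      vertex 5.9 26.0 0.0
      vertex 0.0 15.0 0.0
      vertex 0.0 15.0 29.8
    endloop
  endfacet
  facet normal -0.8812 0.4727 0.0000
    outer loop
      vertex 5.9 26.0 0.0
      vertex 0.0 15.0 29.8
      vertex 5.9 26.0 29.8
    endloop
  endfacet
  facet normal -0.9200 -0.3920 0.0000
    outer loop
      vertex 0.0 15.0 0.0
      vertex 4.9 3.5 0.0
      vertex 4.9 3.5 29.8
    endloop
  endfacet
  facet normal -0.9200 -0.3920 0.0000
    outer loop
      vertex 0.0 15.0 0.0
      vertex 4.9 3.5 29.8
      vertex 0.0 15.0 29.8
    endloop
  endfacet
  facet normal -0.2631 -0.9648 0.0000
    outer loop
      vertex 4.9 3.5 0.0
      vertex 17.0 0.2 0.0
      vertex 17.0 0.2 29.8
    endloop
  endfacet
  facet normal -0.2631 -0.9648 0.0000
    outer loop
      vertex 4.9 3.5 0.0
      vertex 17.0 0.2 29.8
      vertex 4.9 3.5 29.8
    endloop
  endfacet
  facet normal 0.5910 -0.8067 0.0000
    outer loop
      vertex 17.0 0.2 0.0
      vertex 27.1 7.6 0.0
      vertex 27.1 7.6 29.8
    endloop
  endfacet
  facet normal 0.5910 -0.8067 0.0000
    outer loop
      vertex 17.0 0.2 0.0
      vertex 27.1 7.6 29.8
      vertex 17.0 0.2 29.8
    endloop
  endfacet
  facet normal 0.9992 -0.0400 0.0000
    outer loop
      vertex 27.1 7.6 0.0
      vertex 27.6 20.1 0.0
      vertex 27.6 20.1 29.8
    endloop
  endfacet
  facet normal 0.9992 -0.0400 0.0000
    outer loop
      vertex 27.1 7.6 0.0
      vertex 27.6 20.1 29.8
      vertex 27.1 7.6 29.8
    endloop
  endfacet
endsolid part

The G0 Z moves step by Δz≈7.5 mm. Every layer's G1 loop is the same polygon, so the solid is a straight extrusion of it from z=0 to z≈29.8. Closing with flat bottom and top caps and triangulating gives 24 facets — a regular 7-sided prism (a cylinder approximated with 7 flat sides), circumscribed radius ≈ 14.4 mm, height ≈ 29.8 mm.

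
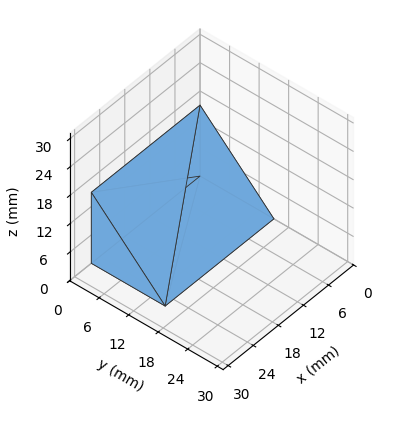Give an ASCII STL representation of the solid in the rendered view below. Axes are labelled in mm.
Reading the render: the shape is a wedge (ramp): 26 × 15 mm base, rising to 15 mm along the y=0 edge and sloping linearly to z=0 at y=15 (dimensions read to the nearest mm from the axis ticks). For the STL, each face is triangulated and given an outward normal.

solid part
  facet normal 0.0000 0.0000 -1.0000
    outer loop
      vertex 26.000 15.000 0.000
      vertex 26.000 0.000 0.000
      vertex 0.000 0.000 0.000
    endloop
  endfacet
  facet normal 0.0000 0.0000 -1.0000
    outer loop
      vertex 0.000 15.000 0.000
      vertex 26.000 15.000 0.000
      vertex 0.000 0.000 0.000
    endloop
  endfacet
  facet normal 0.0000 -1.0000 0.0000
    outer loop
      vertex 0.000 0.000 0.000
      vertex 26.000 0.000 0.000
      vertex 26.000 0.000 15.000
    endloop
  endfacet
  facet normal 0.0000 -1.0000 0.0000
    outer loop
      vertex 0.000 0.000 0.000
      vertex 26.000 0.000 15.000
      vertex 0.000 0.000 15.000
    endloop
  endfacet
  facet normal 0.0000 0.7071 0.7071
    outer loop
      vertex 0.000 0.000 15.000
      vertex 26.000 0.000 15.000
      vertex 26.000 15.000 0.000
    endloop
  endfacet
  facet normal 0.0000 0.7071 0.7071
    outer loop
      vertex 0.000 0.000 15.000
      vertex 26.000 15.000 0.000
      vertex 0.000 15.000 0.000
    endloop
  endfacet
  facet normal -1.0000 0.0000 0.0000
    outer loop
      vertex 0.000 0.000 15.000
      vertex 0.000 15.000 0.000
      vertex 0.000 0.000 0.000
    endloop
  endfacet
  facet normal 1.0000 0.0000 0.0000
    outer loop
      vertex 26.000 0.000 0.000
      vertex 26.000 15.000 0.000
      vertex 26.000 0.000 15.000
    endloop
  endfacet
endsolid part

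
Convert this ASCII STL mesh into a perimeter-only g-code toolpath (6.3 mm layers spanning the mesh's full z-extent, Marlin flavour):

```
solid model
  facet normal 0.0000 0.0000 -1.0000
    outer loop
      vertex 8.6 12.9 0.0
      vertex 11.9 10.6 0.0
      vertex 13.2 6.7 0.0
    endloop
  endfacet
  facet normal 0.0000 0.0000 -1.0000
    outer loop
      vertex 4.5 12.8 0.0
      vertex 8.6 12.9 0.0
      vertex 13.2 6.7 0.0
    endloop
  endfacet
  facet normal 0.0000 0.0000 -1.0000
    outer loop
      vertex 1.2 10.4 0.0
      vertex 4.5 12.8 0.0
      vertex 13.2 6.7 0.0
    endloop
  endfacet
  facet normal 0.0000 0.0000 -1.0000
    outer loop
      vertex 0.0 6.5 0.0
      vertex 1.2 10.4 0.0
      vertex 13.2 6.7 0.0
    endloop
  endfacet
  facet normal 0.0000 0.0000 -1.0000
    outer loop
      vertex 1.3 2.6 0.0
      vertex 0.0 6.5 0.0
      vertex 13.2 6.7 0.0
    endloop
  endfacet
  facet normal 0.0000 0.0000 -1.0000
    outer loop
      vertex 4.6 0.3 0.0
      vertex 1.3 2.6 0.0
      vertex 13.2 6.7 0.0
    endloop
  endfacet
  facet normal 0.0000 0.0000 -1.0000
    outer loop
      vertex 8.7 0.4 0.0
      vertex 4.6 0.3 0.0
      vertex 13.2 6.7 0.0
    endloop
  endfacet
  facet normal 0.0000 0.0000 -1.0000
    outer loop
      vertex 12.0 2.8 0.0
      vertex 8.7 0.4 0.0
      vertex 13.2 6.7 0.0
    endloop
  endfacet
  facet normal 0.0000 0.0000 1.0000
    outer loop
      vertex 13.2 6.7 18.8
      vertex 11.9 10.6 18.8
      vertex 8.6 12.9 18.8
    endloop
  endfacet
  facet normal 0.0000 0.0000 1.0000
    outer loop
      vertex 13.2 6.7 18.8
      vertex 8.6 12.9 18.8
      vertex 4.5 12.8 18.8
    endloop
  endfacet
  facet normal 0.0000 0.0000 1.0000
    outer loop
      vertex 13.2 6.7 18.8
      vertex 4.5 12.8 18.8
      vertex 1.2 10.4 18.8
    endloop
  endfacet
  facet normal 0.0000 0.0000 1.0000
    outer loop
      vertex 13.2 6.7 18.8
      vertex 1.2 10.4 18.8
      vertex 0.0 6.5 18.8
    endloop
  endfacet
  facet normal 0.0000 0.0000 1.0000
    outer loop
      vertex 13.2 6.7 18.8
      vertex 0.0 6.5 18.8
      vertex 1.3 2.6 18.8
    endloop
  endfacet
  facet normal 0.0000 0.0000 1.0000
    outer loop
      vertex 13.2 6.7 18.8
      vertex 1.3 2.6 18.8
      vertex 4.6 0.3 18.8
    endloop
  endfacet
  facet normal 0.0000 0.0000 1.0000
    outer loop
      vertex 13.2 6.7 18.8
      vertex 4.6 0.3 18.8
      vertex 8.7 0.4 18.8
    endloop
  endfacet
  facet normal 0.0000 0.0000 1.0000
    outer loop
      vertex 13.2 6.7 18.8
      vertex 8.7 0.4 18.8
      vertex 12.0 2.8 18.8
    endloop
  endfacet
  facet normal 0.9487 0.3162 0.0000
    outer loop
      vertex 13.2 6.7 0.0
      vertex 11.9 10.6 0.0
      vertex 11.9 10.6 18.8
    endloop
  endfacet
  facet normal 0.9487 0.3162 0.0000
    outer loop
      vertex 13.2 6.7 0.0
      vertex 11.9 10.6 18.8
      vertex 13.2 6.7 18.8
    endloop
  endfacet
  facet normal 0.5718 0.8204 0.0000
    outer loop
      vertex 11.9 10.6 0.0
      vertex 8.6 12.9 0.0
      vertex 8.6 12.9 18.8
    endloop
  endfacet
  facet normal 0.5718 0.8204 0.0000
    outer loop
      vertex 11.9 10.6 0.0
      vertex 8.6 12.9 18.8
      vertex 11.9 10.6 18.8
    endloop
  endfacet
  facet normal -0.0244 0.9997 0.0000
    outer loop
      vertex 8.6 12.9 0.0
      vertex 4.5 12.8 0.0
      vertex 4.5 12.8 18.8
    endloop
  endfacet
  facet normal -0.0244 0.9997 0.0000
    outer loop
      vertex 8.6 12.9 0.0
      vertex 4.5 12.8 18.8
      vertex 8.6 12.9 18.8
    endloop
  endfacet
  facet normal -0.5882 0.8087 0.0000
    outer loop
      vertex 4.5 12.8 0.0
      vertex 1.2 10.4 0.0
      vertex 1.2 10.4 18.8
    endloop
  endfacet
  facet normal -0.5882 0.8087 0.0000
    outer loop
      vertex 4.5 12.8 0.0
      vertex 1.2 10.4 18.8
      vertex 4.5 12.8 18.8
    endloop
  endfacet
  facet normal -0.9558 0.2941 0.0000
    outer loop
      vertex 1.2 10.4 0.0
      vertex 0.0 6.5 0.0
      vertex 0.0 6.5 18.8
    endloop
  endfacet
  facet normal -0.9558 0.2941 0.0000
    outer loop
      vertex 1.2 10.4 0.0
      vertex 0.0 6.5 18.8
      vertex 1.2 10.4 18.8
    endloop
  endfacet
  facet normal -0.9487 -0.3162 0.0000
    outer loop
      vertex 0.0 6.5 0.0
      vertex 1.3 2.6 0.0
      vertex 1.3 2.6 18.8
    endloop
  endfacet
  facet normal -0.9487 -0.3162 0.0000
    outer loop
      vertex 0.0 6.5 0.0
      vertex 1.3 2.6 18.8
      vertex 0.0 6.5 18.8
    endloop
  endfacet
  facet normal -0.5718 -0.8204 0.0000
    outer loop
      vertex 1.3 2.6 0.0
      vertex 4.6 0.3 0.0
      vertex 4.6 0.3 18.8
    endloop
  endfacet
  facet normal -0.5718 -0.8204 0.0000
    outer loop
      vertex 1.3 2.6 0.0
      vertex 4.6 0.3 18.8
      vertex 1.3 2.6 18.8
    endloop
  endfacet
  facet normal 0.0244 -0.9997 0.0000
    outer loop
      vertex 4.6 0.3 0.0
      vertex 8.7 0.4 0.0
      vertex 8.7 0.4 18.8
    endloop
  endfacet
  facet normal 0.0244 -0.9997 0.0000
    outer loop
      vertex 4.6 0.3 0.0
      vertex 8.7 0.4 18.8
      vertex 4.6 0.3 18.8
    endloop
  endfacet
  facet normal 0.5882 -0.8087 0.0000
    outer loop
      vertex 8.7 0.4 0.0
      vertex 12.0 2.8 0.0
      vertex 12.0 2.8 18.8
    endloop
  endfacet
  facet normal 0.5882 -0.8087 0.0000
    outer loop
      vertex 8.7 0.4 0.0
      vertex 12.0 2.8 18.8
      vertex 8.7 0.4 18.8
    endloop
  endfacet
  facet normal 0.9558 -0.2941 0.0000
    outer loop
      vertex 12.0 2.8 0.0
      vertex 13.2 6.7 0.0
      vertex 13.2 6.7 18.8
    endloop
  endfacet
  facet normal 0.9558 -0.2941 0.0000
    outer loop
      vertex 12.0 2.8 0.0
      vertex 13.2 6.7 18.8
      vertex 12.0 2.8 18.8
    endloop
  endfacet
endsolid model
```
; perimeter-only toolpath
G21 ; units = mm
G90 ; absolute positioning
G28 ; home
; layer 1
G0 Z6.3
G0 X13.2 Y6.7
G1 X11.9 Y10.6
G1 X8.6 Y12.9
G1 X4.5 Y12.8
G1 X1.2 Y10.4
G1 X0.0 Y6.5
G1 X1.3 Y2.6
G1 X4.6 Y0.3
G1 X8.7 Y0.4
G1 X12.0 Y2.8
G1 X13.2 Y6.7
; layer 2
G0 Z12.5
G0 X13.2 Y6.7
G1 X11.9 Y10.6
G1 X8.6 Y12.9
G1 X4.5 Y12.8
G1 X1.2 Y10.4
G1 X0.0 Y6.5
G1 X1.3 Y2.6
G1 X4.6 Y0.3
G1 X8.7 Y0.4
G1 X12.0 Y2.8
G1 X13.2 Y6.7
; layer 3
G0 Z18.8
G0 X13.2 Y6.7
G1 X11.9 Y10.6
G1 X8.6 Y12.9
G1 X4.5 Y12.8
G1 X1.2 Y10.4
G1 X0.0 Y6.5
G1 X1.3 Y2.6
G1 X4.6 Y0.3
G1 X8.7 Y0.4
G1 X12.0 Y2.8
G1 X13.2 Y6.7
M2 ; end

The solid is a regular 10-sided prism (a cylinder approximated with 10 flat sides), circumscribed radius ≈ 6.6 mm, height ≈ 18.8 mm. Slicing at Δz = 6.3 mm — 3 equal slices spanning the solid's height, so layer i sits at z = i·h/3 — gives 3 non-empty perimeters. Each is a 10-segment closed polygon; G0 lifts to the layer z and rapids to the start vertex, then G1 traces the edges.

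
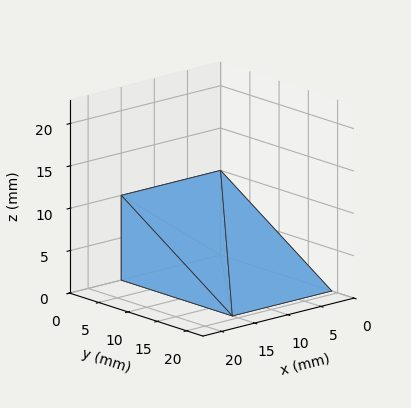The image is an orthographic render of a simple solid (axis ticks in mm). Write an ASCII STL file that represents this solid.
Reading the render: the shape is a wedge (ramp): 15 × 19 mm base, rising to 10 mm along the y=0 edge and sloping linearly to z=0 at y=19 (dimensions read to the nearest mm from the axis ticks). For the STL, each face is triangulated and given an outward normal.

solid part
  facet normal 0.0000 0.0000 -1.0000
    outer loop
      vertex 15.000 19.000 0.000
      vertex 15.000 0.000 0.000
      vertex 0.000 0.000 0.000
    endloop
  endfacet
  facet normal 0.0000 0.0000 -1.0000
    outer loop
      vertex 0.000 19.000 0.000
      vertex 15.000 19.000 0.000
      vertex 0.000 0.000 0.000
    endloop
  endfacet
  facet normal 0.0000 -1.0000 0.0000
    outer loop
      vertex 0.000 0.000 0.000
      vertex 15.000 0.000 0.000
      vertex 15.000 0.000 10.000
    endloop
  endfacet
  facet normal 0.0000 -1.0000 0.0000
    outer loop
      vertex 0.000 0.000 0.000
      vertex 15.000 0.000 10.000
      vertex 0.000 0.000 10.000
    endloop
  endfacet
  facet normal 0.0000 0.4657 0.8849
    outer loop
      vertex 0.000 0.000 10.000
      vertex 15.000 0.000 10.000
      vertex 15.000 19.000 0.000
    endloop
  endfacet
  facet normal 0.0000 0.4657 0.8849
    outer loop
      vertex 0.000 0.000 10.000
      vertex 15.000 19.000 0.000
      vertex 0.000 19.000 0.000
    endloop
  endfacet
  facet normal -1.0000 0.0000 0.0000
    outer loop
      vertex 0.000 0.000 10.000
      vertex 0.000 19.000 0.000
      vertex 0.000 0.000 0.000
    endloop
  endfacet
  facet normal 1.0000 0.0000 0.0000
    outer loop
      vertex 15.000 0.000 0.000
      vertex 15.000 19.000 0.000
      vertex 15.000 0.000 10.000
    endloop
  endfacet
endsolid part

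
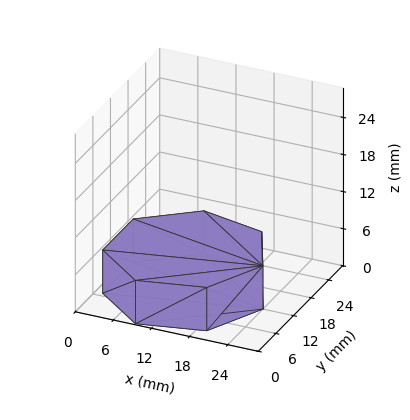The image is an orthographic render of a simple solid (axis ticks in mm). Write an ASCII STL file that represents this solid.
Reading the render: the shape is a regular 7-sided prism (a cylinder approximated with 7 flat sides), circumscribed radius ≈ 12 mm, height ≈ 7 mm (dimensions read to the nearest mm from the axis ticks). For the STL, each face is triangulated and given an outward normal.

solid part
  facet normal 0.0000 0.0000 -1.0000
    outer loop
      vertex 9.33 23.70 0.00
      vertex 19.48 21.38 0.00
      vertex 24.00 12.00 0.00
    endloop
  endfacet
  facet normal 0.0000 0.0000 -1.0000
    outer loop
      vertex 1.19 17.21 0.00
      vertex 9.33 23.70 0.00
      vertex 24.00 12.00 0.00
    endloop
  endfacet
  facet normal 0.0000 0.0000 -1.0000
    outer loop
      vertex 1.19 6.79 0.00
      vertex 1.19 17.21 0.00
      vertex 24.00 12.00 0.00
    endloop
  endfacet
  facet normal 0.0000 0.0000 -1.0000
    outer loop
      vertex 9.33 0.30 0.00
      vertex 1.19 6.79 0.00
      vertex 24.00 12.00 0.00
    endloop
  endfacet
  facet normal 0.0000 0.0000 -1.0000
    outer loop
      vertex 19.48 2.62 0.00
      vertex 9.33 0.30 0.00
      vertex 24.00 12.00 0.00
    endloop
  endfacet
  facet normal 0.0000 0.0000 1.0000
    outer loop
      vertex 24.00 12.00 7.00
      vertex 19.48 21.38 7.00
      vertex 9.33 23.70 7.00
    endloop
  endfacet
  facet normal 0.0000 0.0000 1.0000
    outer loop
      vertex 24.00 12.00 7.00
      vertex 9.33 23.70 7.00
      vertex 1.19 17.21 7.00
    endloop
  endfacet
  facet normal 0.0000 0.0000 1.0000
    outer loop
      vertex 24.00 12.00 7.00
      vertex 1.19 17.21 7.00
      vertex 1.19 6.79 7.00
    endloop
  endfacet
  facet normal 0.0000 0.0000 1.0000
    outer loop
      vertex 24.00 12.00 7.00
      vertex 1.19 6.79 7.00
      vertex 9.33 0.30 7.00
    endloop
  endfacet
  facet normal 0.0000 0.0000 1.0000
    outer loop
      vertex 24.00 12.00 7.00
      vertex 9.33 0.30 7.00
      vertex 19.48 2.62 7.00
    endloop
  endfacet
  facet normal 0.9009 0.4341 0.0000
    outer loop
      vertex 24.00 12.00 0.00
      vertex 19.48 21.38 0.00
      vertex 19.48 21.38 7.00
    endloop
  endfacet
  facet normal 0.9009 0.4341 0.0000
    outer loop
      vertex 24.00 12.00 0.00
      vertex 19.48 21.38 7.00
      vertex 24.00 12.00 7.00
    endloop
  endfacet
  facet normal 0.2228 0.9749 0.0000
    outer loop
      vertex 19.48 21.38 0.00
      vertex 9.33 23.70 0.00
      vertex 9.33 23.70 7.00
    endloop
  endfacet
  facet normal 0.2228 0.9749 0.0000
    outer loop
      vertex 19.48 21.38 0.00
      vertex 9.33 23.70 7.00
      vertex 19.48 21.38 7.00
    endloop
  endfacet
  facet normal -0.6234 0.7819 0.0000
    outer loop
      vertex 9.33 23.70 0.00
      vertex 1.19 17.21 0.00
      vertex 1.19 17.21 7.00
    endloop
  endfacet
  facet normal -0.6234 0.7819 0.0000
    outer loop
      vertex 9.33 23.70 0.00
      vertex 1.19 17.21 7.00
      vertex 9.33 23.70 7.00
    endloop
  endfacet
  facet normal -1.0000 0.0000 0.0000
    outer loop
      vertex 1.19 17.21 0.00
      vertex 1.19 6.79 0.00
      vertex 1.19 6.79 7.00
    endloop
  endfacet
  facet normal -1.0000 0.0000 0.0000
    outer loop
      vertex 1.19 17.21 0.00
      vertex 1.19 6.79 7.00
      vertex 1.19 17.21 7.00
    endloop
  endfacet
  facet normal -0.6234 -0.7819 0.0000
    outer loop
      vertex 1.19 6.79 0.00
      vertex 9.33 0.30 0.00
      vertex 9.33 0.30 7.00
    endloop
  endfacet
  facet normal -0.6234 -0.7819 0.0000
    outer loop
      vertex 1.19 6.79 0.00
      vertex 9.33 0.30 7.00
      vertex 1.19 6.79 7.00
    endloop
  endfacet
  facet normal 0.2228 -0.9749 0.0000
    outer loop
      vertex 9.33 0.30 0.00
      vertex 19.48 2.62 0.00
      vertex 19.48 2.62 7.00
    endloop
  endfacet
  facet normal 0.2228 -0.9749 0.0000
    outer loop
      vertex 9.33 0.30 0.00
      vertex 19.48 2.62 7.00
      vertex 9.33 0.30 7.00
    endloop
  endfacet
  facet normal 0.9009 -0.4341 0.0000
    outer loop
      vertex 19.48 2.62 0.00
      vertex 24.00 12.00 0.00
      vertex 24.00 12.00 7.00
    endloop
  endfacet
  facet normal 0.9009 -0.4341 0.0000
    outer loop
      vertex 19.48 2.62 0.00
      vertex 24.00 12.00 7.00
      vertex 19.48 2.62 7.00
    endloop
  endfacet
endsolid part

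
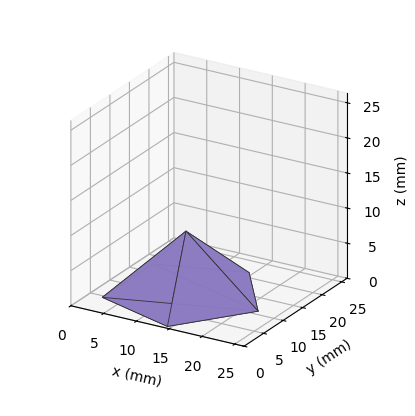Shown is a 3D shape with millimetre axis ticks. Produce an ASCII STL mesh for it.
Reading the render: the shape is a regular 5-sided pyramid, base circumscribed radius ≈ 11 mm, apex at z ≈ 9 mm (dimensions read to the nearest mm from the axis ticks). For the STL, each face is triangulated and given an outward normal.

solid part
  facet normal 0.0000 0.0000 -1.0000
    outer loop
      vertex 2.10 17.47 0.00
      vertex 14.40 21.46 0.00
      vertex 22.00 11.00 0.00
    endloop
  endfacet
  facet normal 0.0000 0.0000 -1.0000
    outer loop
      vertex 2.10 4.53 0.00
      vertex 2.10 17.47 0.00
      vertex 22.00 11.00 0.00
    endloop
  endfacet
  facet normal 0.0000 0.0000 -1.0000
    outer loop
      vertex 14.40 0.54 0.00
      vertex 2.10 4.53 0.00
      vertex 22.00 11.00 0.00
    endloop
  endfacet
  facet normal 0.5753 0.4180 0.7031
    outer loop
      vertex 22.00 11.00 0.00
      vertex 14.40 21.46 0.00
      vertex 11.00 11.00 9.00
    endloop
  endfacet
  facet normal -0.2194 0.6763 0.7032
    outer loop
      vertex 14.40 21.46 0.00
      vertex 2.10 17.47 0.00
      vertex 11.00 11.00 9.00
    endloop
  endfacet
  facet normal -0.7110 0.0000 0.7031
    outer loop
      vertex 2.10 17.47 0.00
      vertex 2.10 4.53 0.00
      vertex 11.00 11.00 9.00
    endloop
  endfacet
  facet normal -0.2194 -0.6763 0.7032
    outer loop
      vertex 2.10 4.53 0.00
      vertex 14.40 0.54 0.00
      vertex 11.00 11.00 9.00
    endloop
  endfacet
  facet normal 0.5753 -0.4180 0.7031
    outer loop
      vertex 14.40 0.54 0.00
      vertex 22.00 11.00 0.00
      vertex 11.00 11.00 9.00
    endloop
  endfacet
endsolid part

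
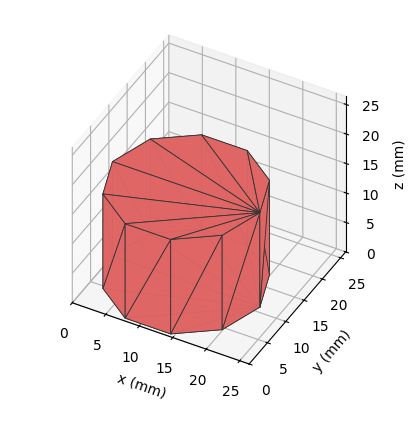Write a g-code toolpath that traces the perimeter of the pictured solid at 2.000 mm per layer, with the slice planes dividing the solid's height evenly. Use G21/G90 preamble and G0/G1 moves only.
Reading the render: the shape is a regular 10-sided prism (a cylinder approximated with 10 flat sides), circumscribed radius ≈ 11 mm, height ≈ 16 mm (dimensions read to the nearest mm from the axis ticks). For the g-code, the solid's height is divided into equal slices at the stated Δz and each level perimeter traced with G1 moves after a G0 lift.

; perimeter-only toolpath
G21 ; units = mm
G90 ; absolute positioning
G28 ; home
; layer 1
G0 Z2.000
G0 X22.000 Y11.000
G1 X19.899 Y17.466
G1 X14.399 Y21.462
G1 X7.601 Y21.462
G1 X2.101 Y17.466
G1 X0.000 Y11.000
G1 X2.101 Y4.534
G1 X7.601 Y0.538
G1 X14.399 Y0.538
G1 X19.899 Y4.534
G1 X22.000 Y11.000
; layer 2
G0 Z4.000
G0 X22.000 Y11.000
G1 X19.899 Y17.466
G1 X14.399 Y21.462
G1 X7.601 Y21.462
G1 X2.101 Y17.466
G1 X0.000 Y11.000
G1 X2.101 Y4.534
G1 X7.601 Y0.538
G1 X14.399 Y0.538
G1 X19.899 Y4.534
G1 X22.000 Y11.000
; layer 3
G0 Z6.000
G0 X22.000 Y11.000
G1 X19.899 Y17.466
G1 X14.399 Y21.462
G1 X7.601 Y21.462
G1 X2.101 Y17.466
G1 X0.000 Y11.000
G1 X2.101 Y4.534
G1 X7.601 Y0.538
G1 X14.399 Y0.538
G1 X19.899 Y4.534
G1 X22.000 Y11.000
; layer 4
G0 Z8.000
G0 X22.000 Y11.000
G1 X19.899 Y17.466
G1 X14.399 Y21.462
G1 X7.601 Y21.462
G1 X2.101 Y17.466
G1 X0.000 Y11.000
G1 X2.101 Y4.534
G1 X7.601 Y0.538
G1 X14.399 Y0.538
G1 X19.899 Y4.534
G1 X22.000 Y11.000
; layer 5
G0 Z10.000
G0 X22.000 Y11.000
G1 X19.899 Y17.466
G1 X14.399 Y21.462
G1 X7.601 Y21.462
G1 X2.101 Y17.466
G1 X0.000 Y11.000
G1 X2.101 Y4.534
G1 X7.601 Y0.538
G1 X14.399 Y0.538
G1 X19.899 Y4.534
G1 X22.000 Y11.000
; layer 6
G0 Z12.000
G0 X22.000 Y11.000
G1 X19.899 Y17.466
G1 X14.399 Y21.462
G1 X7.601 Y21.462
G1 X2.101 Y17.466
G1 X0.000 Y11.000
G1 X2.101 Y4.534
G1 X7.601 Y0.538
G1 X14.399 Y0.538
G1 X19.899 Y4.534
G1 X22.000 Y11.000
; layer 7
G0 Z14.000
G0 X22.000 Y11.000
G1 X19.899 Y17.466
G1 X14.399 Y21.462
G1 X7.601 Y21.462
G1 X2.101 Y17.466
G1 X0.000 Y11.000
G1 X2.101 Y4.534
G1 X7.601 Y0.538
G1 X14.399 Y0.538
G1 X19.899 Y4.534
G1 X22.000 Y11.000
; layer 8
G0 Z16.000
G0 X22.000 Y11.000
G1 X19.899 Y17.466
G1 X14.399 Y21.462
G1 X7.601 Y21.462
G1 X2.101 Y17.466
G1 X0.000 Y11.000
G1 X2.101 Y4.534
G1 X7.601 Y0.538
G1 X14.399 Y0.538
G1 X19.899 Y4.534
G1 X22.000 Y11.000
M2 ; end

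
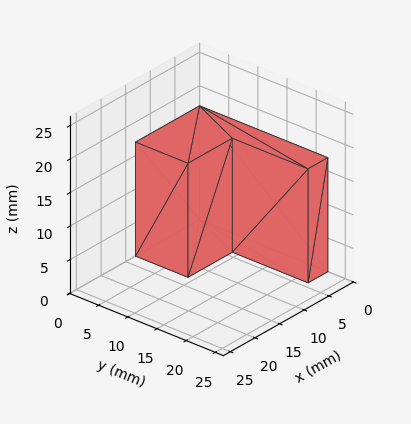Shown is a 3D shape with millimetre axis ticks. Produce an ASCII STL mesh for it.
Reading the render: the shape is an L-shaped prism: outer 13 × 22 mm, arm thicknesses ≈ 9 mm (horizontal) and 4 mm (vertical), extruded 17 mm in z (dimensions read to the nearest mm from the axis ticks). For the STL, each face is triangulated and given an outward normal.

solid part
  facet normal 0.0000 0.0000 -1.0000
    outer loop
      vertex 13.000 9.000 0.000
      vertex 13.000 0.000 0.000
      vertex 0.000 0.000 0.000
    endloop
  endfacet
  facet normal 0.0000 0.0000 -1.0000
    outer loop
      vertex 4.000 9.000 0.000
      vertex 13.000 9.000 0.000
      vertex 0.000 0.000 0.000
    endloop
  endfacet
  facet normal 0.0000 0.0000 -1.0000
    outer loop
      vertex 4.000 22.000 0.000
      vertex 4.000 9.000 0.000
      vertex 0.000 0.000 0.000
    endloop
  endfacet
  facet normal 0.0000 0.0000 -1.0000
    outer loop
      vertex 0.000 22.000 0.000
      vertex 4.000 22.000 0.000
      vertex 0.000 0.000 0.000
    endloop
  endfacet
  facet normal 0.0000 0.0000 1.0000
    outer loop
      vertex 0.000 0.000 17.000
      vertex 13.000 0.000 17.000
      vertex 13.000 9.000 17.000
    endloop
  endfacet
  facet normal 0.0000 0.0000 1.0000
    outer loop
      vertex 0.000 0.000 17.000
      vertex 13.000 9.000 17.000
      vertex 4.000 9.000 17.000
    endloop
  endfacet
  facet normal 0.0000 0.0000 1.0000
    outer loop
      vertex 0.000 0.000 17.000
      vertex 4.000 9.000 17.000
      vertex 4.000 22.000 17.000
    endloop
  endfacet
  facet normal 0.0000 0.0000 1.0000
    outer loop
      vertex 0.000 0.000 17.000
      vertex 4.000 22.000 17.000
      vertex 0.000 22.000 17.000
    endloop
  endfacet
  facet normal 0.0000 -1.0000 0.0000
    outer loop
      vertex 0.000 0.000 0.000
      vertex 13.000 0.000 0.000
      vertex 13.000 0.000 17.000
    endloop
  endfacet
  facet normal 0.0000 -1.0000 0.0000
    outer loop
      vertex 0.000 0.000 0.000
      vertex 13.000 0.000 17.000
      vertex 0.000 0.000 17.000
    endloop
  endfacet
  facet normal 1.0000 0.0000 0.0000
    outer loop
      vertex 13.000 0.000 0.000
      vertex 13.000 9.000 0.000
      vertex 13.000 9.000 17.000
    endloop
  endfacet
  facet normal 1.0000 0.0000 0.0000
    outer loop
      vertex 13.000 0.000 0.000
      vertex 13.000 9.000 17.000
      vertex 13.000 0.000 17.000
    endloop
  endfacet
  facet normal 0.0000 1.0000 0.0000
    outer loop
      vertex 13.000 9.000 0.000
      vertex 4.000 9.000 0.000
      vertex 4.000 9.000 17.000
    endloop
  endfacet
  facet normal 0.0000 1.0000 0.0000
    outer loop
      vertex 13.000 9.000 0.000
      vertex 4.000 9.000 17.000
      vertex 13.000 9.000 17.000
    endloop
  endfacet
  facet normal 1.0000 0.0000 0.0000
    outer loop
      vertex 4.000 9.000 0.000
      vertex 4.000 22.000 0.000
      vertex 4.000 22.000 17.000
    endloop
  endfacet
  facet normal 1.0000 0.0000 0.0000
    outer loop
      vertex 4.000 9.000 0.000
      vertex 4.000 22.000 17.000
      vertex 4.000 9.000 17.000
    endloop
  endfacet
  facet normal 0.0000 1.0000 0.0000
    outer loop
      vertex 4.000 22.000 0.000
      vertex 0.000 22.000 0.000
      vertex 0.000 22.000 17.000
    endloop
  endfacet
  facet normal 0.0000 1.0000 0.0000
    outer loop
      vertex 4.000 22.000 0.000
      vertex 0.000 22.000 17.000
      vertex 4.000 22.000 17.000
    endloop
  endfacet
  facet normal -1.0000 0.0000 0.0000
    outer loop
      vertex 0.000 22.000 0.000
      vertex 0.000 0.000 0.000
      vertex 0.000 0.000 17.000
    endloop
  endfacet
  facet normal -1.0000 0.0000 0.0000
    outer loop
      vertex 0.000 22.000 0.000
      vertex 0.000 0.000 17.000
      vertex 0.000 22.000 17.000
    endloop
  endfacet
endsolid part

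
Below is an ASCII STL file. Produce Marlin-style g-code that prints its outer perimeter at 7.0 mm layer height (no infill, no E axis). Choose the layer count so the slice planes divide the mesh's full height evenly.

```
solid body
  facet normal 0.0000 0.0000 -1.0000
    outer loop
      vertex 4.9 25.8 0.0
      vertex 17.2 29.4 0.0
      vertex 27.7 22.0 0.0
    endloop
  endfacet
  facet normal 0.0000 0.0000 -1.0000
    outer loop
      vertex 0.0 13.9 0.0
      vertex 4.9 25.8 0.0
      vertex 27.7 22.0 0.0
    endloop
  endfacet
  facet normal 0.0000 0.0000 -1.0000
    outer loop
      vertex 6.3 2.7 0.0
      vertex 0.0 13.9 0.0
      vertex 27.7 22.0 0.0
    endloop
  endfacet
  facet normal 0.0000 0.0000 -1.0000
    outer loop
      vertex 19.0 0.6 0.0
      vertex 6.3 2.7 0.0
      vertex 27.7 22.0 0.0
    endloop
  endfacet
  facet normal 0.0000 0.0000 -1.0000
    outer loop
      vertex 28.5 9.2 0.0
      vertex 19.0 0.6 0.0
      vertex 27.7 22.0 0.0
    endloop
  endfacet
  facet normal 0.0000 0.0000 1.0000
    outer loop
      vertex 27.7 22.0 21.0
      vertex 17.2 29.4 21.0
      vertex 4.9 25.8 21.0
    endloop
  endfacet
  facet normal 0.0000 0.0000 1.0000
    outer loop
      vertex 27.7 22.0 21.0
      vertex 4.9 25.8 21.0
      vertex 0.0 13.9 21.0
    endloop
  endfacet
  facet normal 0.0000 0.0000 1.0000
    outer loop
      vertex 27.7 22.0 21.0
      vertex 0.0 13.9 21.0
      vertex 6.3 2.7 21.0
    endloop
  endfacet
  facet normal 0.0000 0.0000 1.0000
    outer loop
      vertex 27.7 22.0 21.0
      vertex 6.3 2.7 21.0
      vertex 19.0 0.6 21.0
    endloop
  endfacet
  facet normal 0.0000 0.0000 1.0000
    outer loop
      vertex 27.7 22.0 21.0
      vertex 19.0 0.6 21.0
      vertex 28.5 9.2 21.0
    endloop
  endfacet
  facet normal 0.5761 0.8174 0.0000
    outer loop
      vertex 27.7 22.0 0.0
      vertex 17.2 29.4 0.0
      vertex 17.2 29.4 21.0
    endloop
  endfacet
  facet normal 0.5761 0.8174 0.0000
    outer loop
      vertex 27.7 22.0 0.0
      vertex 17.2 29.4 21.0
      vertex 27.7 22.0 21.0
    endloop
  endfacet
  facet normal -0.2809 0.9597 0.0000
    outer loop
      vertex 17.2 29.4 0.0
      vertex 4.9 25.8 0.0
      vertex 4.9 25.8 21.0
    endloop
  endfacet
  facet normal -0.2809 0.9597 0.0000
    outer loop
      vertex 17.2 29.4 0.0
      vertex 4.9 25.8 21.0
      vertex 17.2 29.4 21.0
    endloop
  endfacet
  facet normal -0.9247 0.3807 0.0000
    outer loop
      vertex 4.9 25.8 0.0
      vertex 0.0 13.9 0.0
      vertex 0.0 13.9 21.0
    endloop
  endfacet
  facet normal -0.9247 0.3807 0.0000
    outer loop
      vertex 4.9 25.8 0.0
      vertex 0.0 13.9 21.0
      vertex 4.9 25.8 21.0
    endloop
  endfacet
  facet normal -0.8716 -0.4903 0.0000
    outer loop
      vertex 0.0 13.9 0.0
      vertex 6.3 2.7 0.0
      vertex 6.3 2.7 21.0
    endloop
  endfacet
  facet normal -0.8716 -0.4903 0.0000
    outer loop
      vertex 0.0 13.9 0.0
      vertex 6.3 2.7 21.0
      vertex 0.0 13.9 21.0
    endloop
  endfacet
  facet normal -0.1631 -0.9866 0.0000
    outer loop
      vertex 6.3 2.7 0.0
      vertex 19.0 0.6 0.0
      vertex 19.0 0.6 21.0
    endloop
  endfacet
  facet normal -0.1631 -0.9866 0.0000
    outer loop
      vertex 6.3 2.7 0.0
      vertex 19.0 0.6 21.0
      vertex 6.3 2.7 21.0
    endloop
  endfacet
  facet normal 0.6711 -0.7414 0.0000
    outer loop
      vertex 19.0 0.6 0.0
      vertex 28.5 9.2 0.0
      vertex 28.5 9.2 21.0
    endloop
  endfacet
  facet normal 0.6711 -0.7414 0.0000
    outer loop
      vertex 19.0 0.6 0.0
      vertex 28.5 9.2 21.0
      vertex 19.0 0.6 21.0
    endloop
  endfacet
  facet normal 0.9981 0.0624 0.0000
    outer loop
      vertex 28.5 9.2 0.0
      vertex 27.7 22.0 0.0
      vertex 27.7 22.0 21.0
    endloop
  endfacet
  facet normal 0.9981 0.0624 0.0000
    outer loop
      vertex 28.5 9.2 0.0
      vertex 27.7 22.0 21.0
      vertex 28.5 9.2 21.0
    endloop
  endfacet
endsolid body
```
; perimeter-only toolpath
G21 ; units = mm
G90 ; absolute positioning
G28 ; home
; layer 1
G0 Z7.0
G0 X27.7 Y22.0
G1 X17.2 Y29.4
G1 X4.9 Y25.8
G1 X0.0 Y13.9
G1 X6.3 Y2.7
G1 X19.0 Y0.6
G1 X28.5 Y9.2
G1 X27.7 Y22.0
; layer 2
G0 Z14.0
G0 X27.7 Y22.0
G1 X17.2 Y29.4
G1 X4.9 Y25.8
G1 X0.0 Y13.9
G1 X6.3 Y2.7
G1 X19.0 Y0.6
G1 X28.5 Y9.2
G1 X27.7 Y22.0
; layer 3
G0 Z21.0
G0 X27.7 Y22.0
G1 X17.2 Y29.4
G1 X4.9 Y25.8
G1 X0.0 Y13.9
G1 X6.3 Y2.7
G1 X19.0 Y0.6
G1 X28.5 Y9.2
G1 X27.7 Y22.0
M2 ; end

The solid is a regular 7-sided prism (a cylinder approximated with 7 flat sides), circumscribed radius ≈ 14.8 mm, height ≈ 21 mm. Slicing at Δz = 7.0 mm — 3 equal slices spanning the solid's height, so layer i sits at z = i·h/3 — gives 3 non-empty perimeters. Each is a 7-segment closed polygon; G0 lifts to the layer z and rapids to the start vertex, then G1 traces the edges.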